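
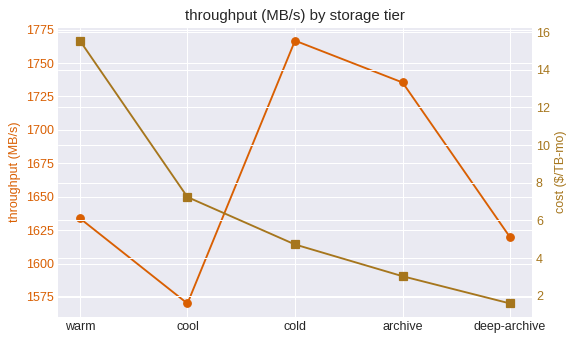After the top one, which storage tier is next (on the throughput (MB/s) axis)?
Top 3 (on the throughput (MB/s) axis): cold ≈ 1760, archive ≈ 1740, warm ≈ 1640.

archive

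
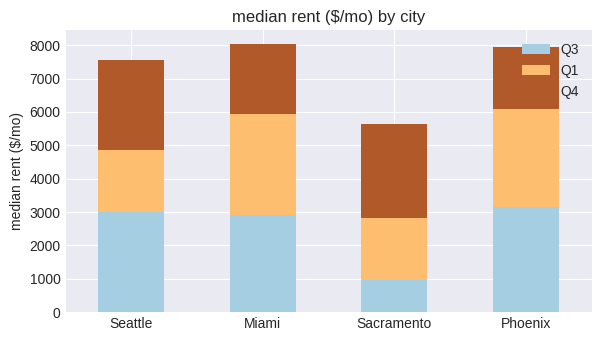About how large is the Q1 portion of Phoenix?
≈ 3000

Q1 top ≈ 6000, bottom ≈ 3000; segment ≈ 3000.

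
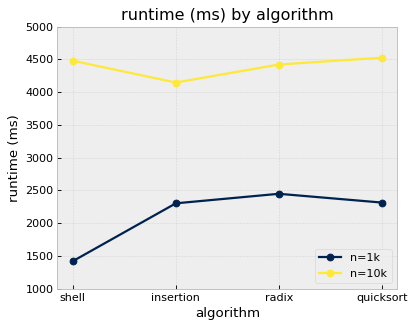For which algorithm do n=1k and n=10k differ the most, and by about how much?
shell, ≈ 3000 ms

shell: n=1k ≈ 1500, n=10k ≈ 4500 → gap ≈ 3000. Next-largest (quicksort) is only ≈ 2000.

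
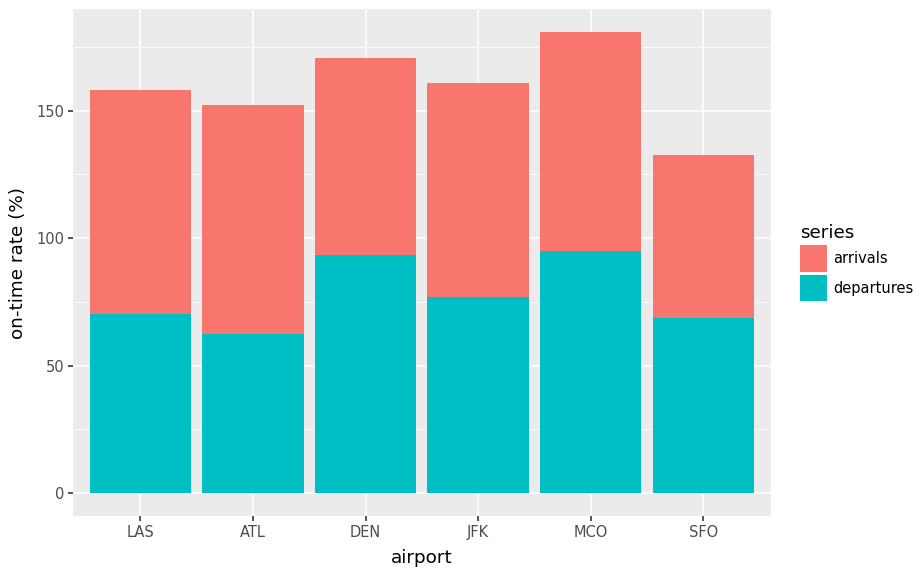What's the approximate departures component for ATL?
≈ 60

departures top ≈ 60, bottom ≈ 0; segment ≈ 60.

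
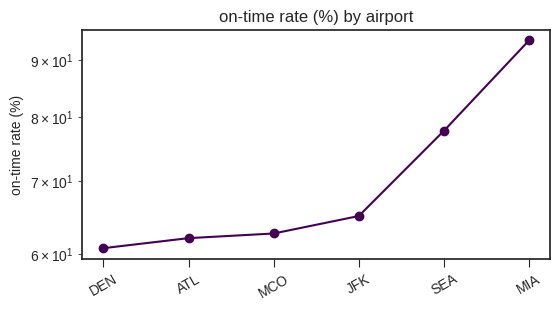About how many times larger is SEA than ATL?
SEA ≈ 80, ATL ≈ 60; 80/60 ≈ 1.33.

≈ 1.33×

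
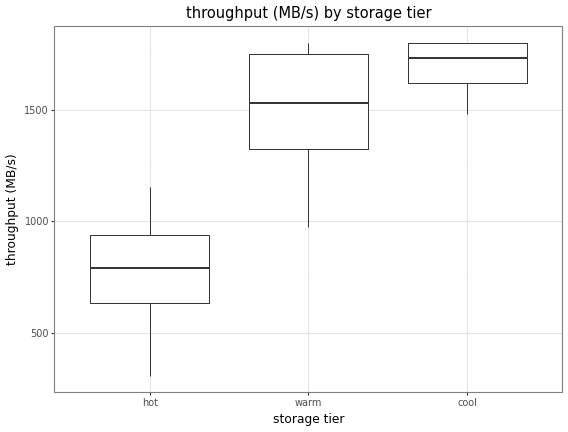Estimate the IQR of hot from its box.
Q3 ≈ 900, Q1 ≈ 600; IQR ≈ 300.

≈ 300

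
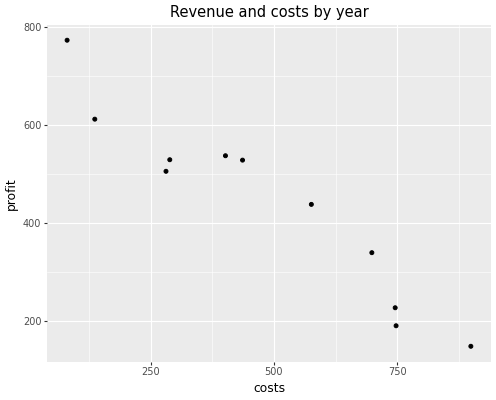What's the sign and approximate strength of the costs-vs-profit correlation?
negative, strong

Points are negatively correlated; strong (|r| ≈ 1.0).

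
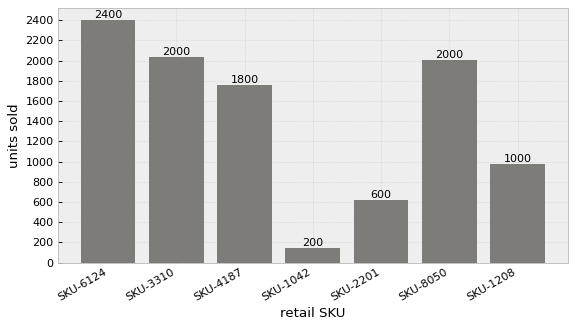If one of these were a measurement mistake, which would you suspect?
SKU-1042 ≈ 200; the rest sit between ≈ 600 and ≈ 2400.

SKU-1042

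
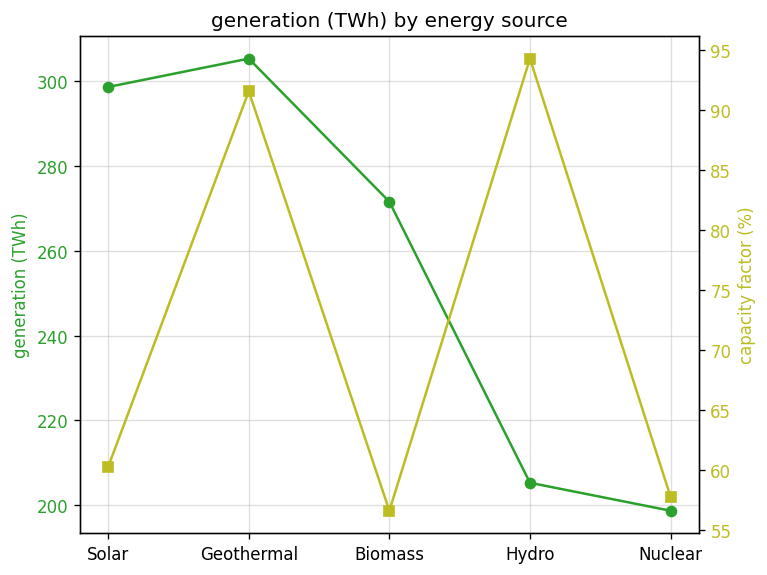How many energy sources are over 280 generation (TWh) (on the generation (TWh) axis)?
2

Above 280: Solar, Geothermal.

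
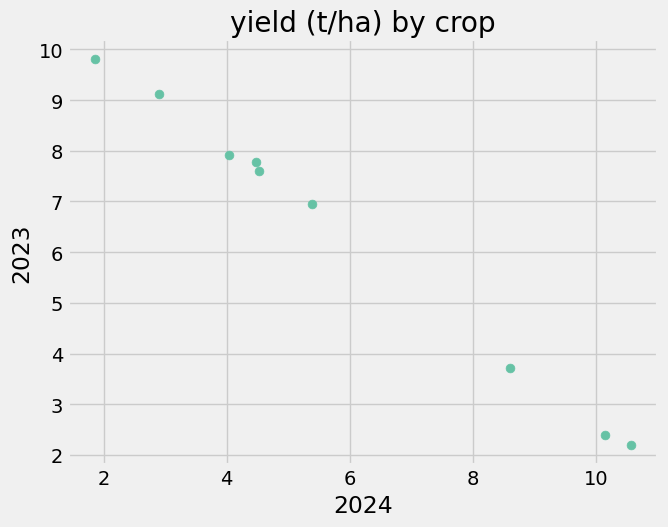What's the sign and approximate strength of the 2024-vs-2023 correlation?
negative, strong

Points are negatively correlated; strong (|r| ≈ 1.0).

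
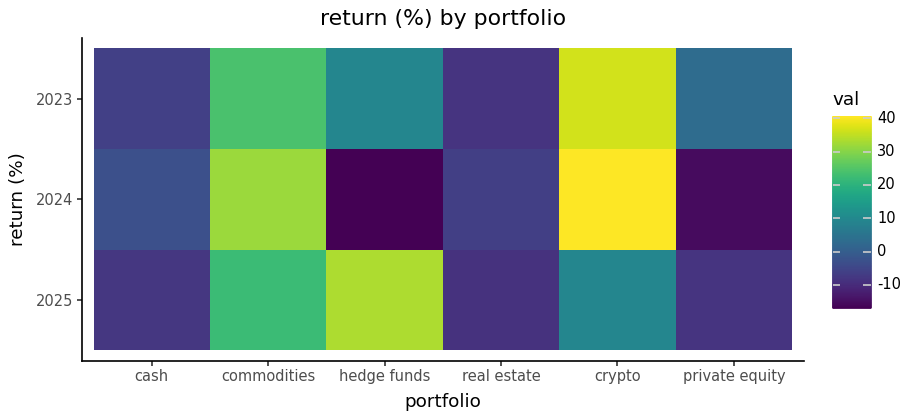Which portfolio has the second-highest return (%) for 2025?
commodities

Top 3 for 2025: hedge funds ≈ 35, commodities ≈ 20, crypto ≈ 10.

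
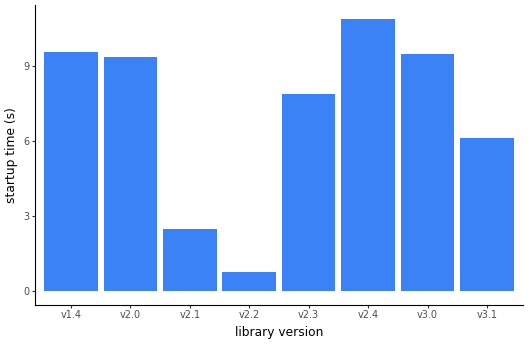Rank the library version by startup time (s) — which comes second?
Top 3: v2.4 ≈ 11, v1.4 ≈ 10, v3.0 ≈ 9.

v1.4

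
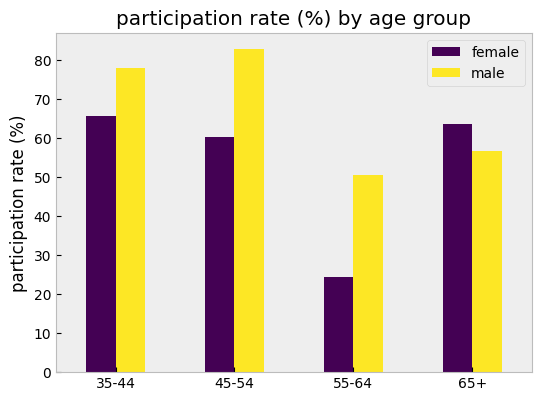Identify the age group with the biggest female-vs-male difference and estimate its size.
55-64, ≈ 30 %

55-64: female ≈ 20, male ≈ 50 → gap ≈ 30. Next-largest (45-54) is only ≈ 20.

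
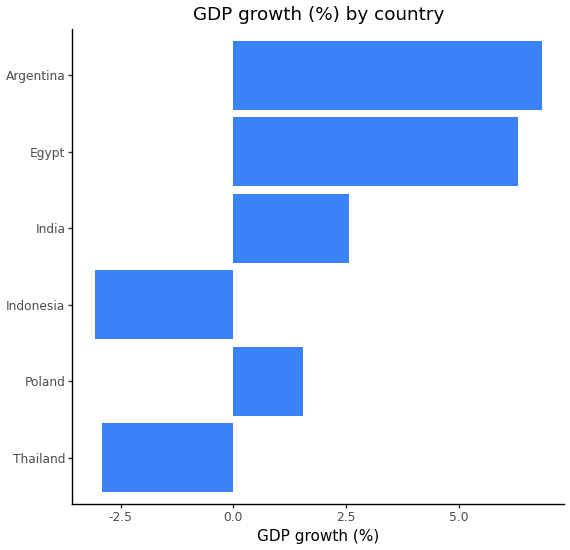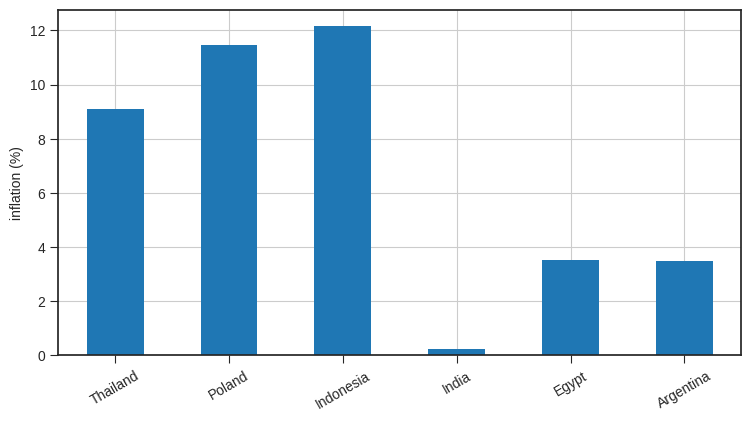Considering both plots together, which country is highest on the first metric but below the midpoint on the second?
Argentina

Chart 2 median inflation (%) ≈ 6; below-median countries: India, Egypt, Argentina. Among those, Argentina has the highest GDP growth (%) (≈ 7).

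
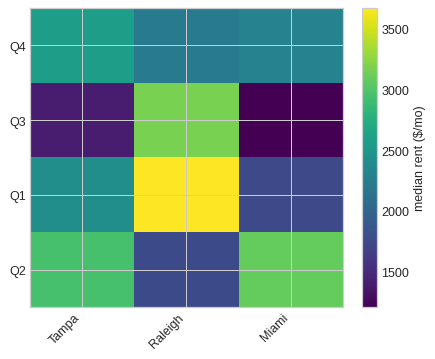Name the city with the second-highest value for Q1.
Tampa

Top 3 for Q1: Raleigh ≈ 3500, Tampa ≈ 2500, Miami ≈ 2000.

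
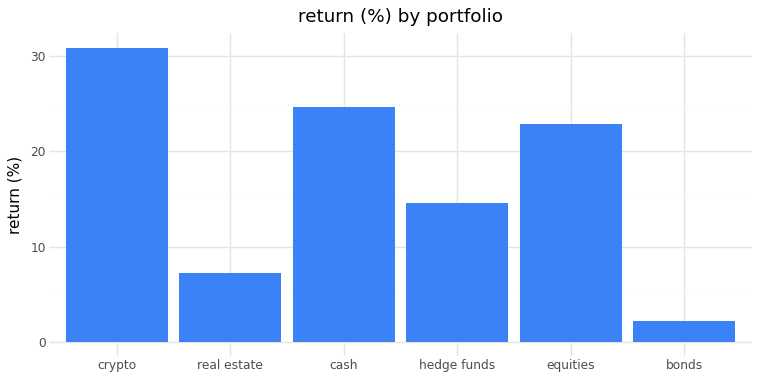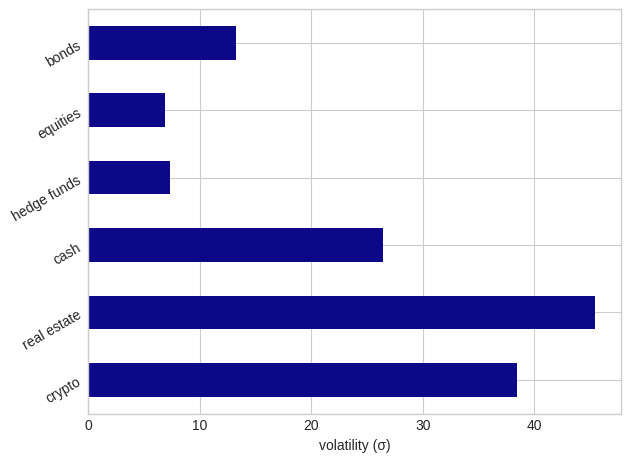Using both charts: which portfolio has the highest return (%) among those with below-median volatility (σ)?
Chart 2 median volatility (σ) ≈ 20; below-median portfolios: hedge funds, equities, bonds. Among those, equities has the highest return (%) (≈ 25).

equities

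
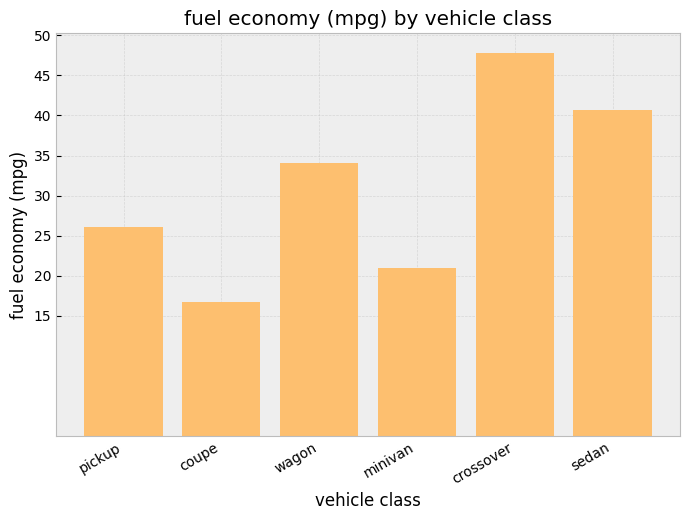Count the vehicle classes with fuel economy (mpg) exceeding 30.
3

Above 30: wagon, crossover, sedan.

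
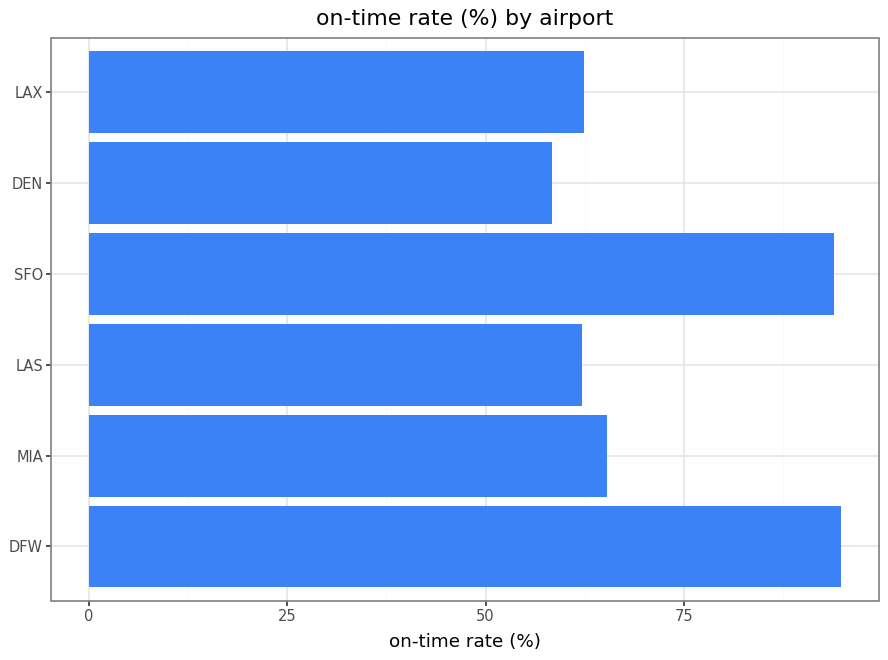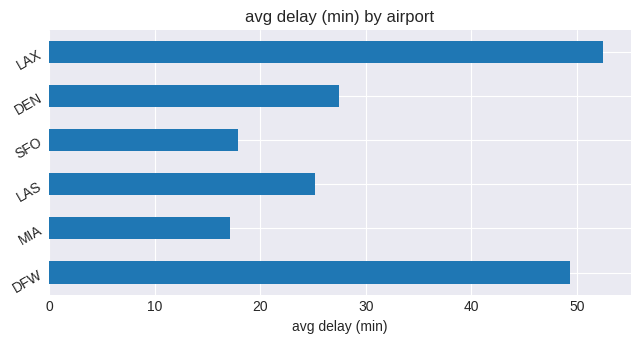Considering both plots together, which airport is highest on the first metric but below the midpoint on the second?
SFO

Chart 2 median avg delay (min) ≈ 25; below-median airports: MIA, LAS, SFO. Among those, SFO has the highest on-time rate (%) (≈ 90).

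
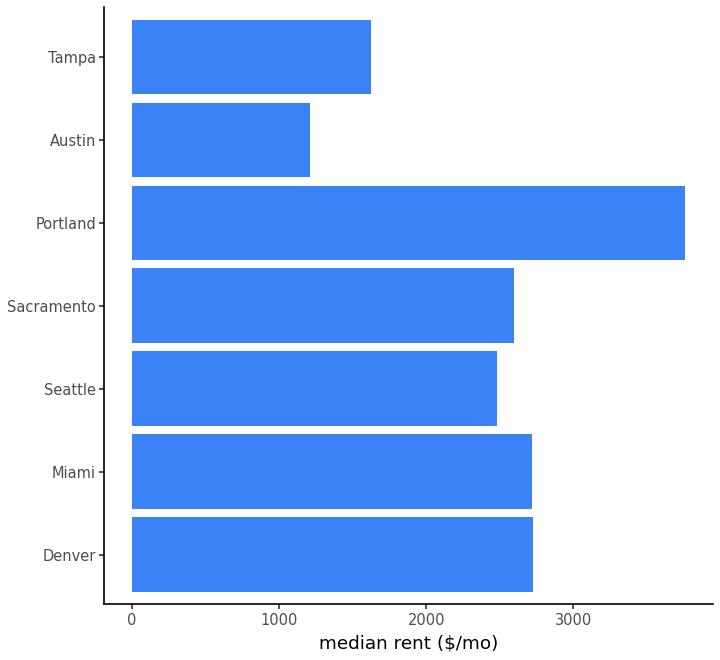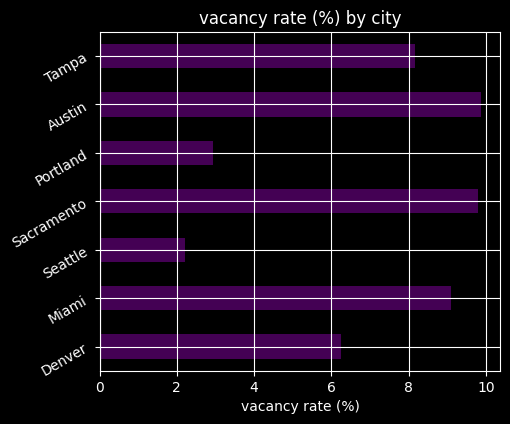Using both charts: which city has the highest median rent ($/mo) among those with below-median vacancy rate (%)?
Chart 2 median vacancy rate (%) ≈ 8; below-median cities: Denver, Seattle, Portland. Among those, Portland has the highest median rent ($/mo) (≈ 4000).

Portland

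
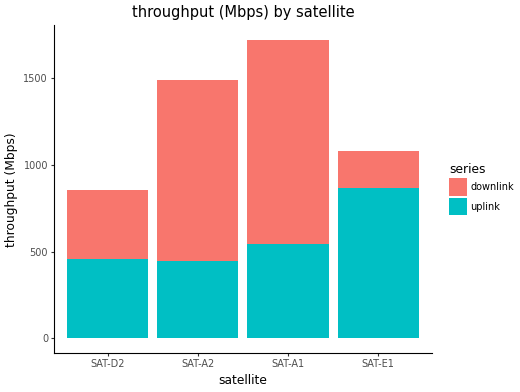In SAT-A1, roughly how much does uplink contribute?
≈ 600

uplink top ≈ 600, bottom ≈ 0; segment ≈ 600.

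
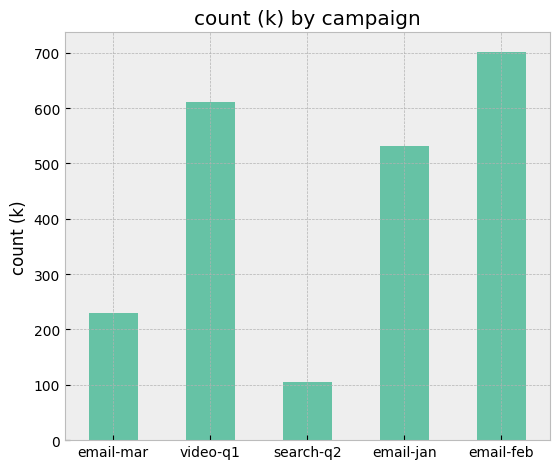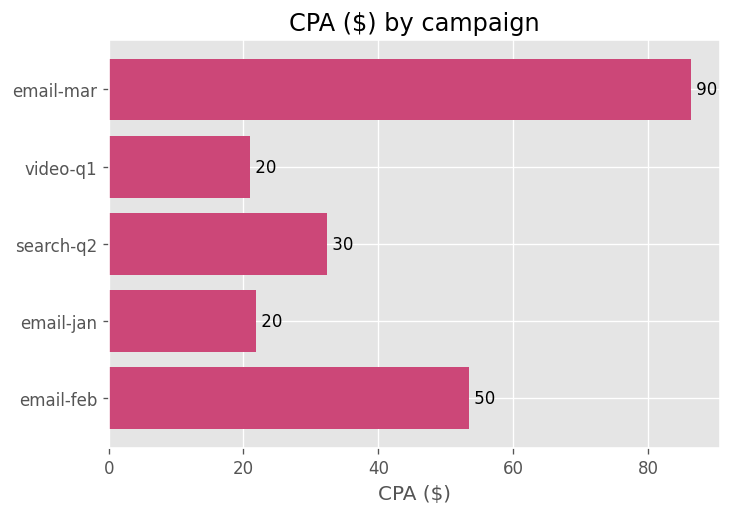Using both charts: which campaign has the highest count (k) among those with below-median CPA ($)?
Chart 2 median CPA ($) ≈ 30; below-median campaigns: video-q1, email-jan. Among those, video-q1 has the highest count (k) (≈ 600).

video-q1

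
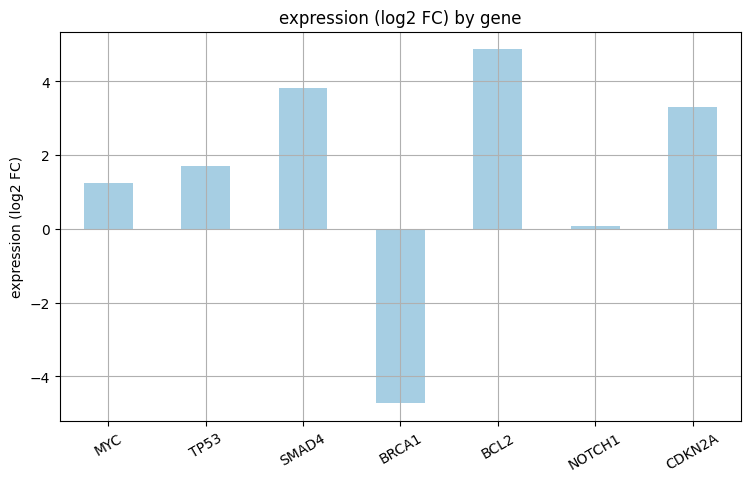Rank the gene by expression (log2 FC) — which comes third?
Top 4: BCL2 ≈ 5, SMAD4 ≈ 4, CDKN2A ≈ 3, TP53 ≈ 2.

CDKN2A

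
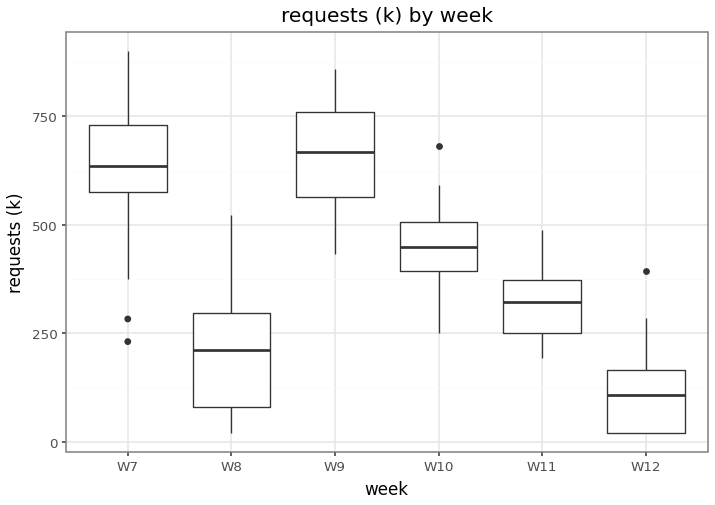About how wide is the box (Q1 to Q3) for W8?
≈ 200

Q3 ≈ 300, Q1 ≈ 100; IQR ≈ 200.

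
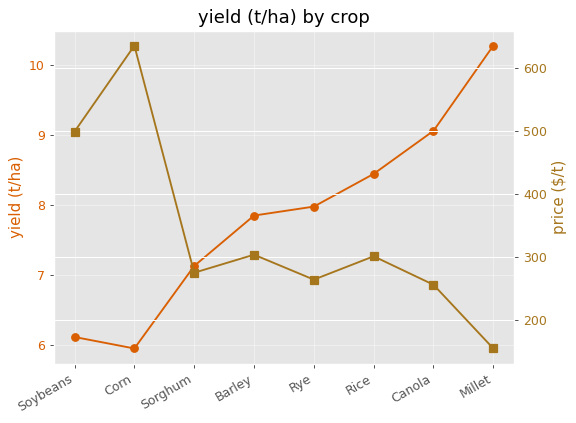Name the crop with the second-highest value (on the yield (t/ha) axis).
Top 3 (on the yield (t/ha) axis): Millet ≈ 10.5, Canola ≈ 9.0, Rice ≈ 8.5.

Canola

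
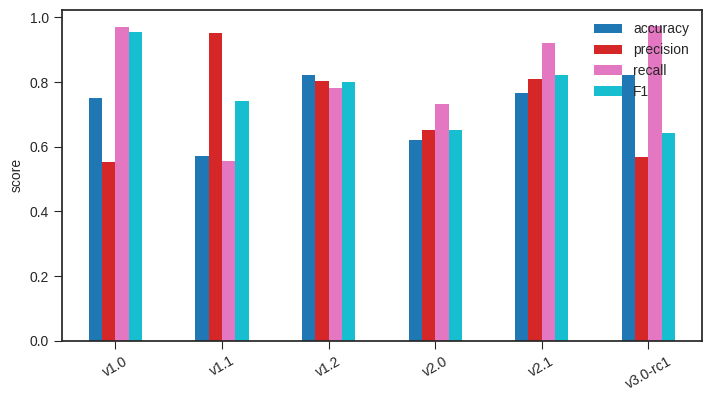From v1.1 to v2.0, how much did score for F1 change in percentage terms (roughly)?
≈ -14.3%

v1.1 ≈ 0.7, v2.0 ≈ 0.6; (0.6 − 0.7) / 0.7 ≈ -14.3%.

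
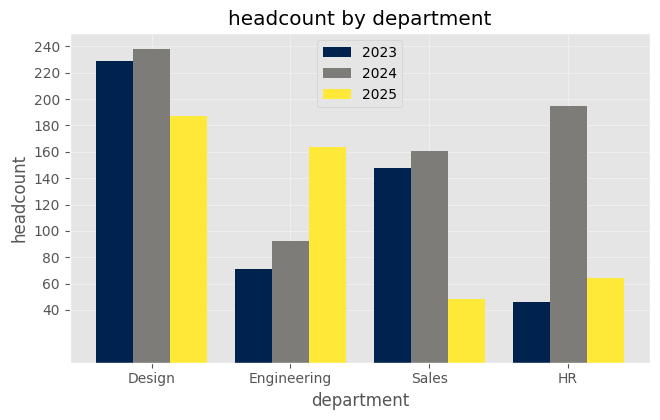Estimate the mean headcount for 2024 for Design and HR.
≈ 220

(240 + 200) / 2 ≈ 220.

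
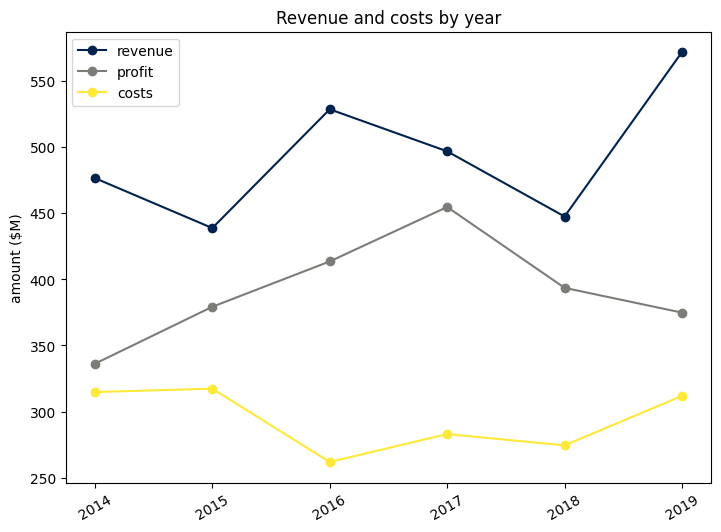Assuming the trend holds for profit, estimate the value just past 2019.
Last three: 450, 400, 350 → slope ≈ -50/step → next ≈ 300.

≈ 300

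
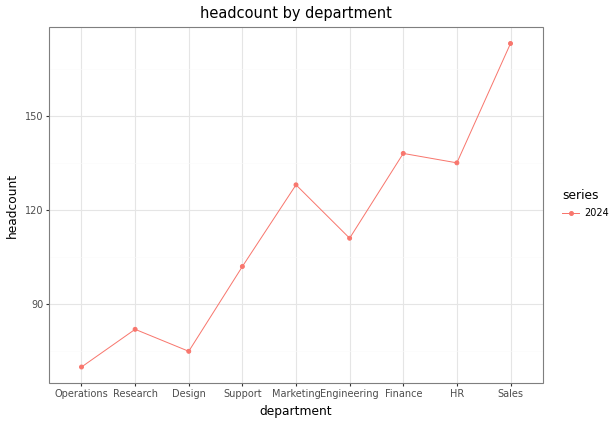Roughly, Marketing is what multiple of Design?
≈ 1.62×

Marketing ≈ 130, Design ≈ 80; 130/80 ≈ 1.62.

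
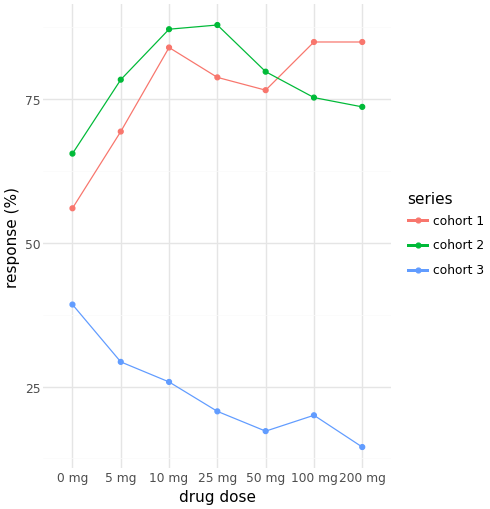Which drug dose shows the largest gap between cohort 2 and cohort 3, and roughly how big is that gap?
25 mg: cohort 2 ≈ 90, cohort 3 ≈ 20 → gap ≈ 70. Next-largest (50 mg) is only ≈ 60.

25 mg, ≈ 70 %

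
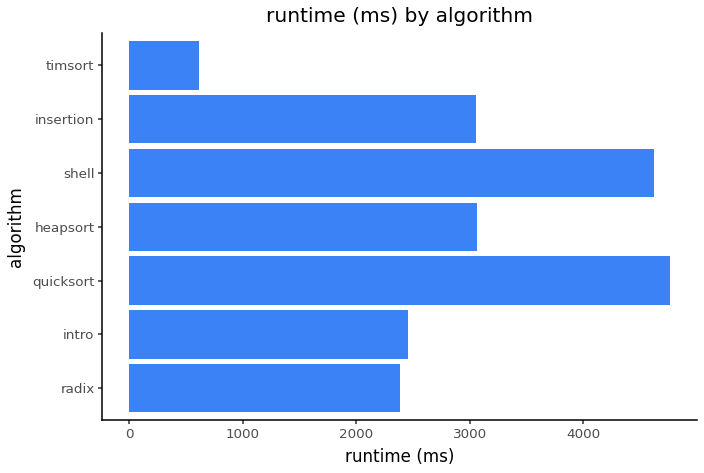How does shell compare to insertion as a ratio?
≈ 1.5×

shell ≈ 4500, insertion ≈ 3000; 4500/3000 ≈ 1.5.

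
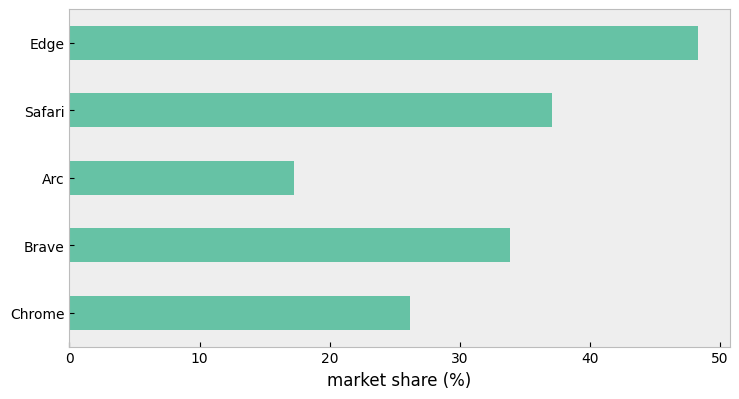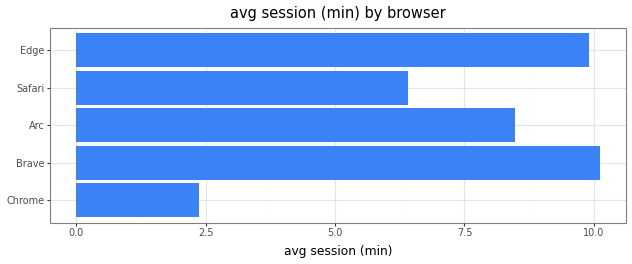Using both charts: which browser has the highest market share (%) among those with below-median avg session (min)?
Chart 2 median avg session (min) ≈ 8; below-median browsers: Chrome, Safari. Among those, Safari has the highest market share (%) (≈ 35).

Safari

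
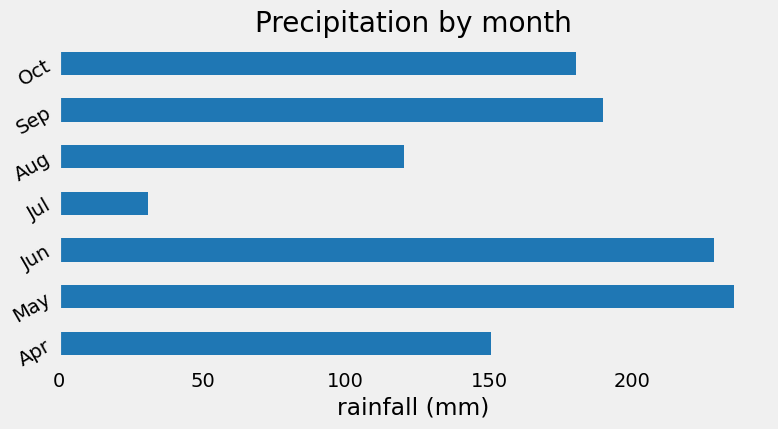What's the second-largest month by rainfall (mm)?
Top 3: May ≈ 240, Jun ≈ 220, Sep ≈ 180.

Jun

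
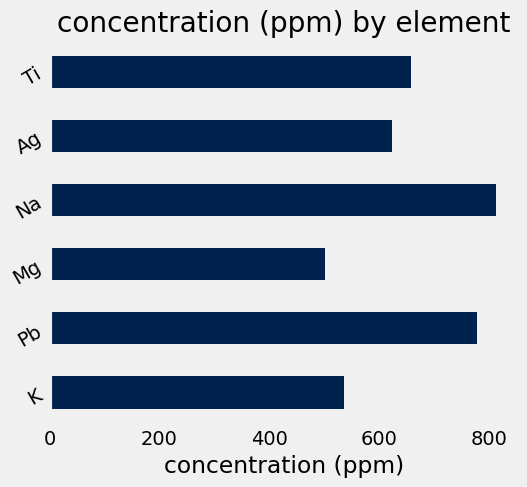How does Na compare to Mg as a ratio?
≈ 1.6×

Na ≈ 800, Mg ≈ 500; 800/500 ≈ 1.6.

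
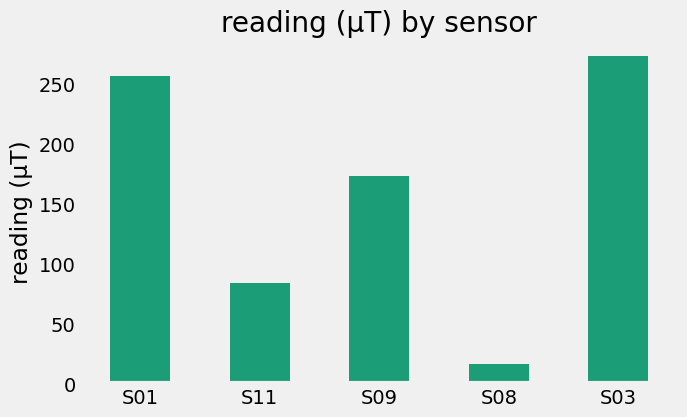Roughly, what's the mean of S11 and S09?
≈ 125

(75 + 175) / 2 ≈ 125.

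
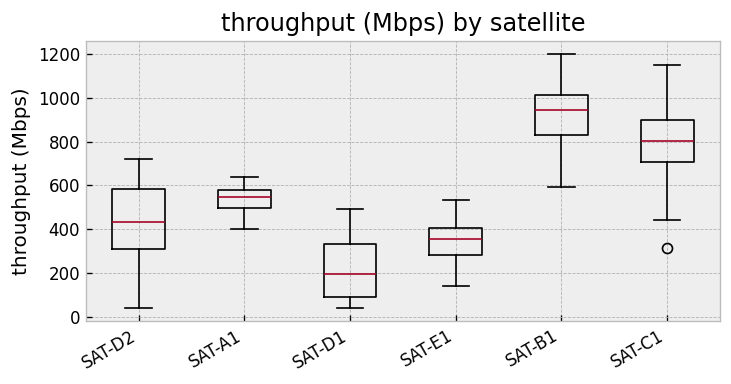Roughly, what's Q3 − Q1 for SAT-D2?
≈ 300

Q3 ≈ 600, Q1 ≈ 300; IQR ≈ 300.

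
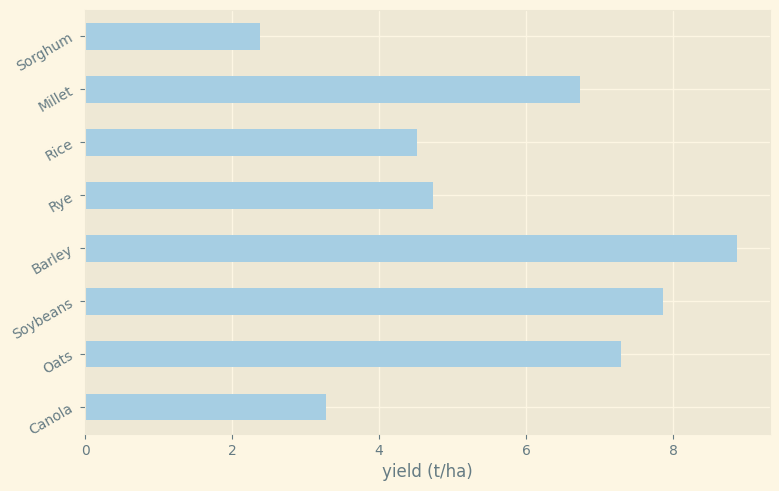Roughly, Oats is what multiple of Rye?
≈ 1.4×

Oats ≈ 7, Rye ≈ 5; 7/5 ≈ 1.4.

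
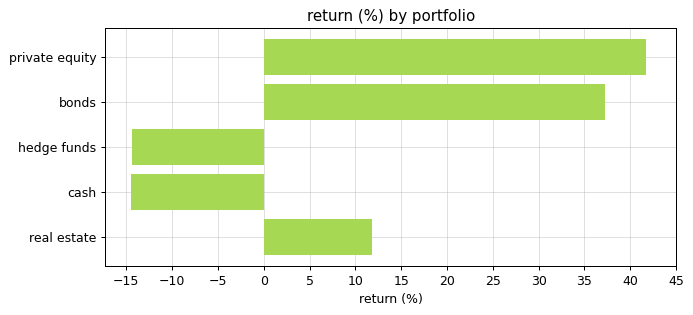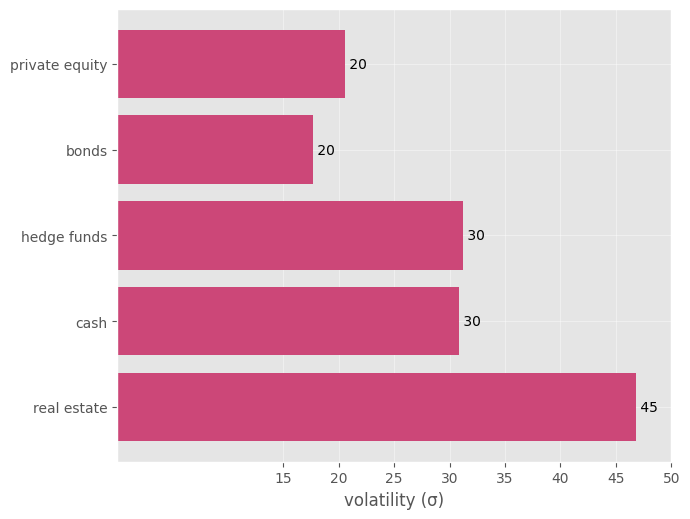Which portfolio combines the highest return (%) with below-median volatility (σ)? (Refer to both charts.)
private equity

Chart 2 median volatility (σ) ≈ 30; below-median portfolios: private equity, bonds. Among those, private equity has the highest return (%) (≈ 40).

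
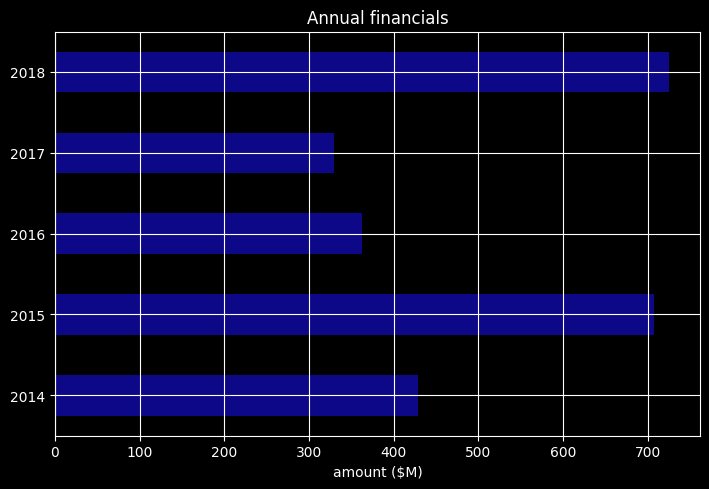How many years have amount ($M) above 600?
Above 600: 2015, 2018.

2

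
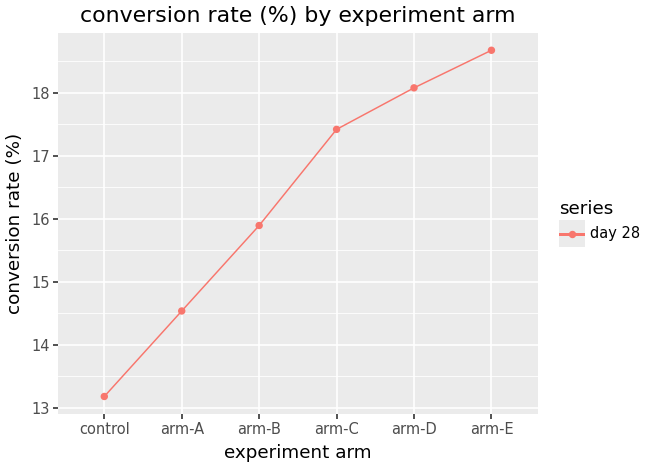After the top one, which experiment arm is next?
arm-D

Top 3: arm-E ≈ 18.5, arm-D ≈ 18.0, arm-C ≈ 17.5.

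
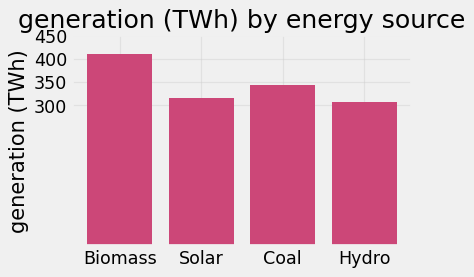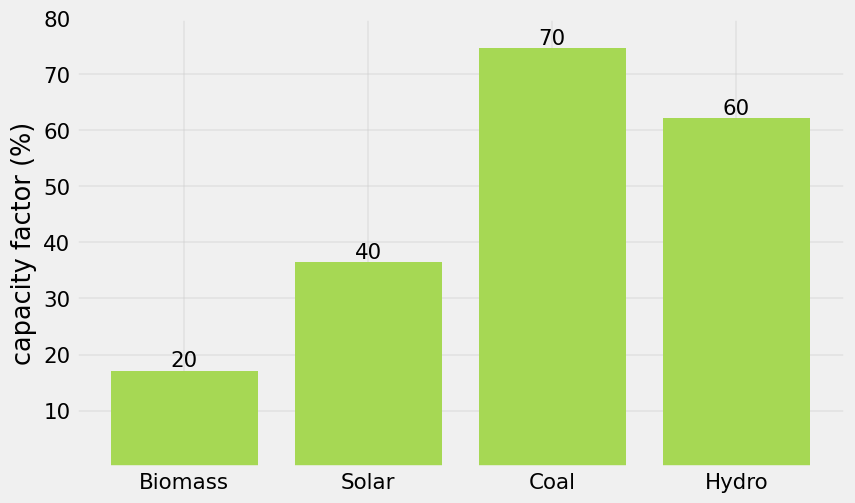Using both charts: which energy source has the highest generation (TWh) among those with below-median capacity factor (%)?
Biomass

Chart 2 median capacity factor (%) ≈ 50; below-median energy sources: Biomass, Solar. Among those, Biomass has the highest generation (TWh) (≈ 400).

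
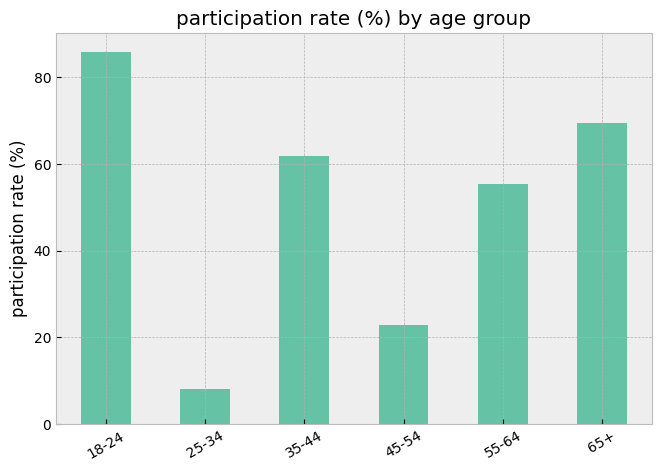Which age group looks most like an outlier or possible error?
25-34 ≈ 10; the rest sit between ≈ 20 and ≈ 90.

25-34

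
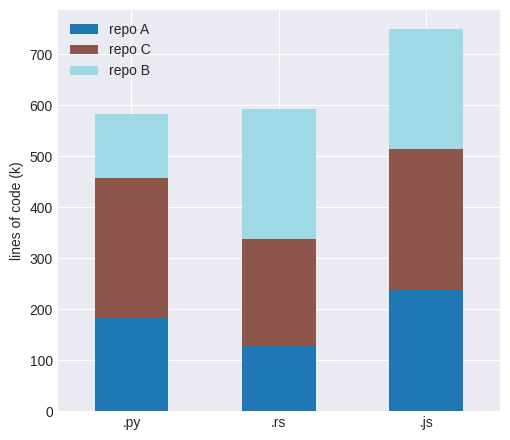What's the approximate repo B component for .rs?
repo B top ≈ 600, bottom ≈ 300; segment ≈ 300.

≈ 300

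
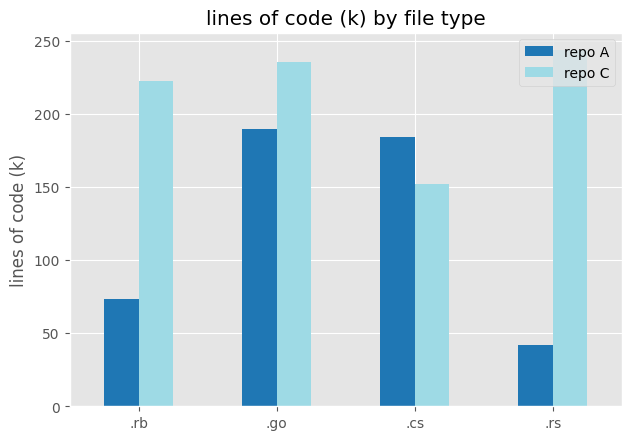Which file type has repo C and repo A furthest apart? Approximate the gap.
.rs: repo C ≈ 250, repo A ≈ 50 → gap ≈ 200. Next-largest (.rb) is only ≈ 150.

.rs, ≈ 200 k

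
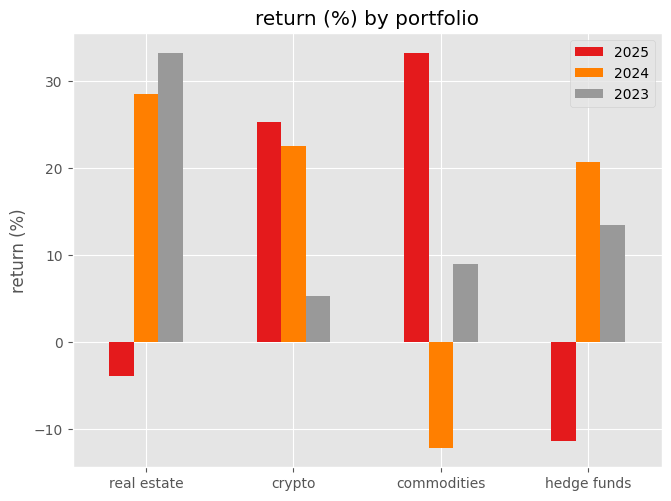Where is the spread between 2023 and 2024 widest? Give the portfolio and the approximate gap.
commodities, ≈ 20 %

commodities: 2023 ≈ 10, 2024 ≈ -10 → gap ≈ 20. Next-largest (crypto) is only ≈ 15.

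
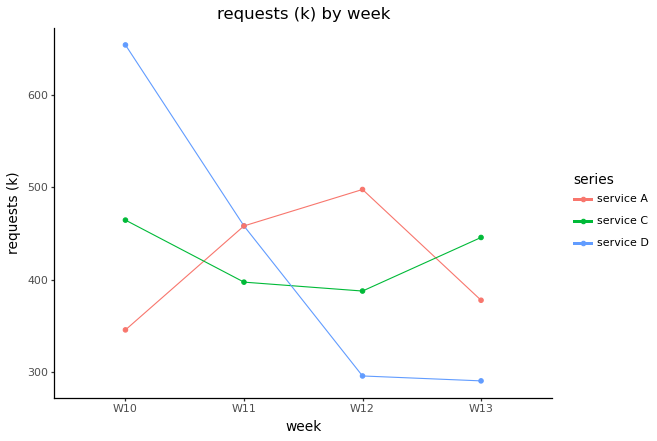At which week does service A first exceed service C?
W11

W10: service A ≈ 350 vs service C ≈ 450 (not yet); W11: service A ≈ 450 vs service C ≈ 400 (first crossover).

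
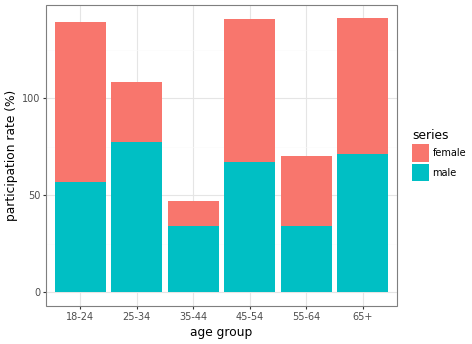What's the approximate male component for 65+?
≈ 80

male top ≈ 80, bottom ≈ 0; segment ≈ 80.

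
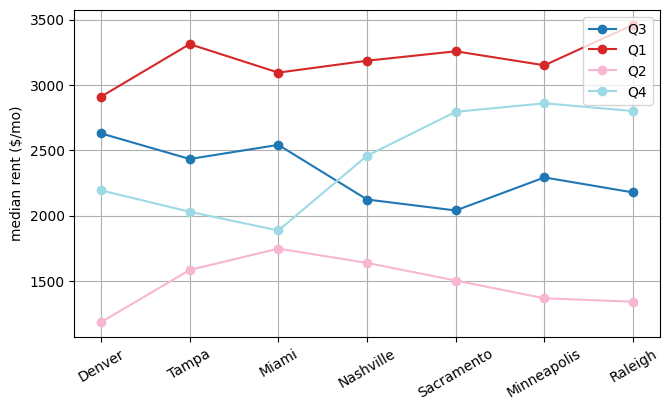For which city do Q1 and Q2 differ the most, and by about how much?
Raleigh: Q1 ≈ 3400, Q2 ≈ 1400 → gap ≈ 2000. Next-largest (Minneapolis) is only ≈ 1800.

Raleigh, ≈ 2000 $/mo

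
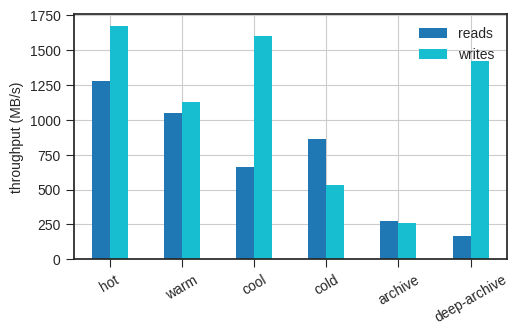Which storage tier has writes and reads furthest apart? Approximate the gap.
deep-archive, ≈ 1200 MB/s

deep-archive: writes ≈ 1400, reads ≈ 200 → gap ≈ 1200. Next-largest (cool) is only ≈ 1000.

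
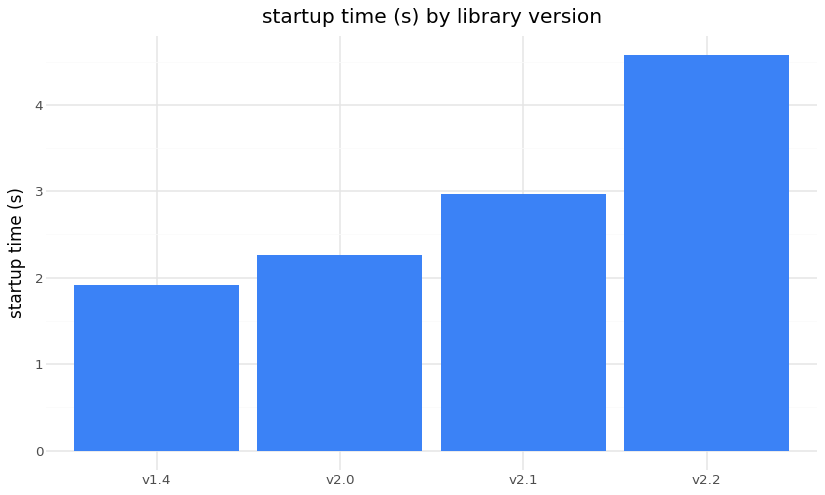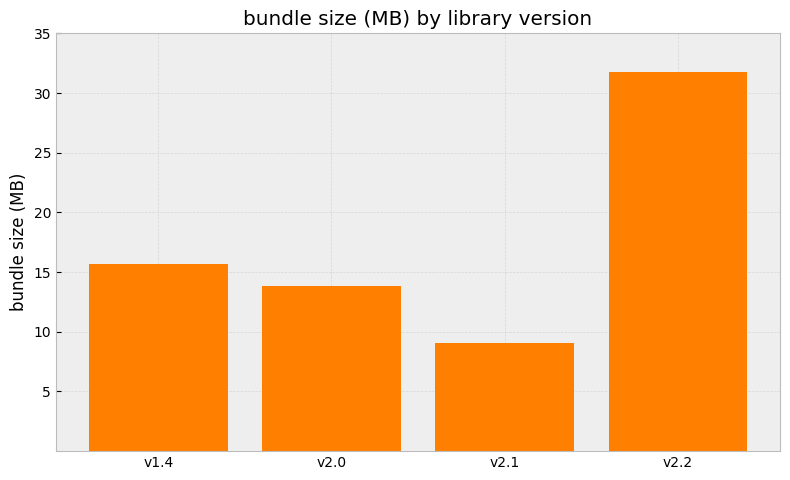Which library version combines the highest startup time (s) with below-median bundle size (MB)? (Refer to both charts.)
v2.1

Chart 2 median bundle size (MB) ≈ 15; below-median library versions: v2.0, v2.1. Among those, v2.1 has the highest startup time (s) (≈ 3).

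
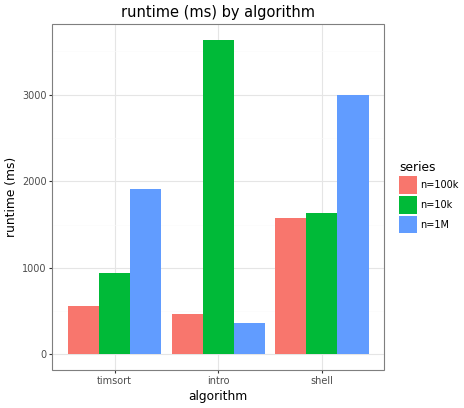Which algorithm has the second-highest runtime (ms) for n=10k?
Top 3 for n=10k: intro ≈ 3500, shell ≈ 1500, timsort ≈ 1000.

shell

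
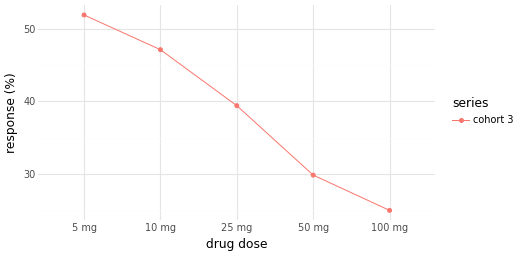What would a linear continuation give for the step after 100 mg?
≈ 17.5

Last three: 40, 30, 25 → slope ≈ -7.5/step → next ≈ 17.5.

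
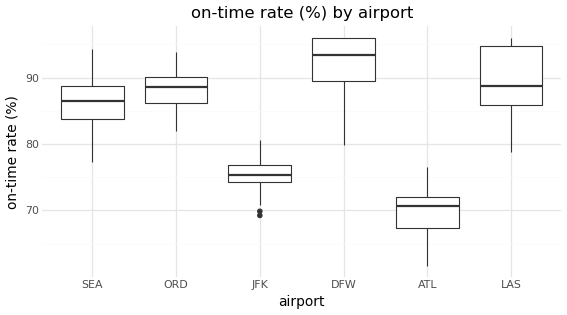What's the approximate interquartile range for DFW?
≈ 6

Q3 ≈ 96, Q1 ≈ 90; IQR ≈ 6.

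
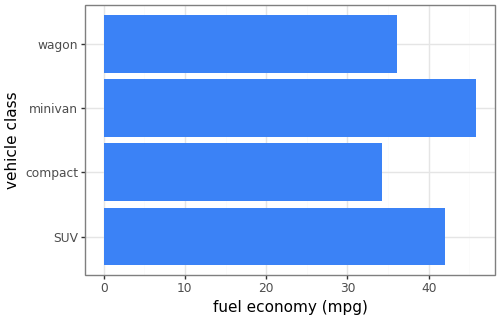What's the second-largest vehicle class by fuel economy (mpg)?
SUV

Top 3: minivan ≈ 45, SUV ≈ 40, wagon ≈ 35.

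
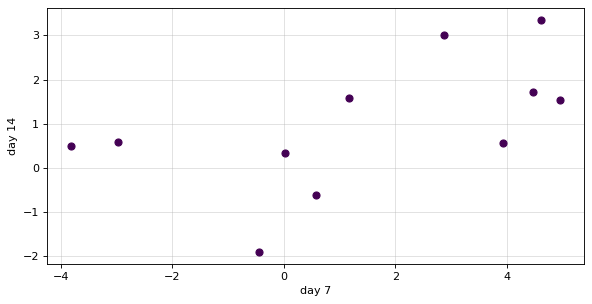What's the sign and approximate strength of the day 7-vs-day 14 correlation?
Points are positively correlated; moderate (|r| ≈ 0.6).

positive, moderate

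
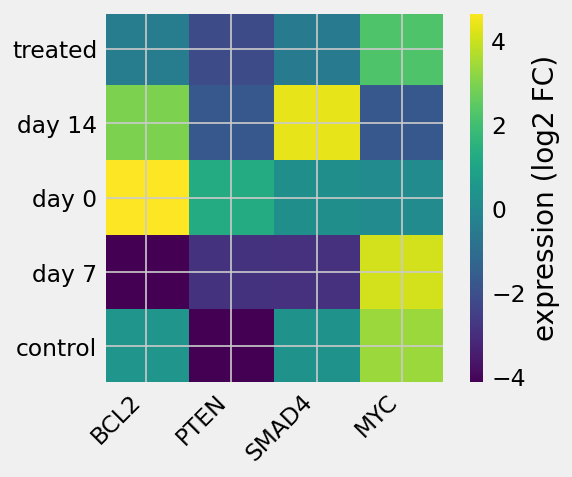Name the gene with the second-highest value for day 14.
BCL2

Top 3 for day 14: SMAD4 ≈ 4, BCL2 ≈ 3, MYC ≈ -2.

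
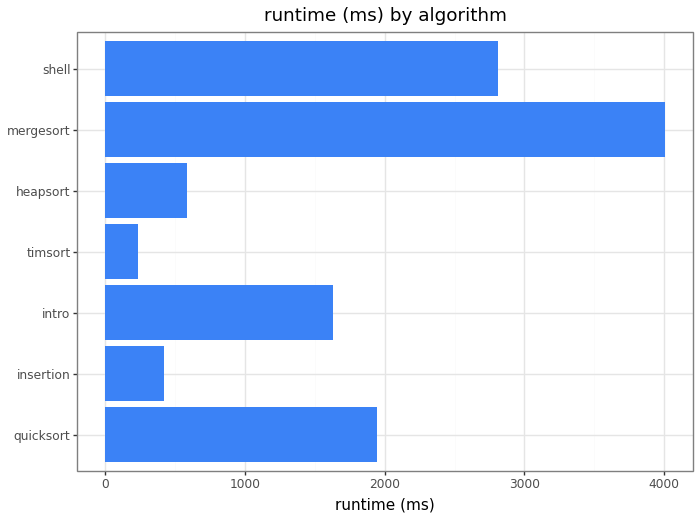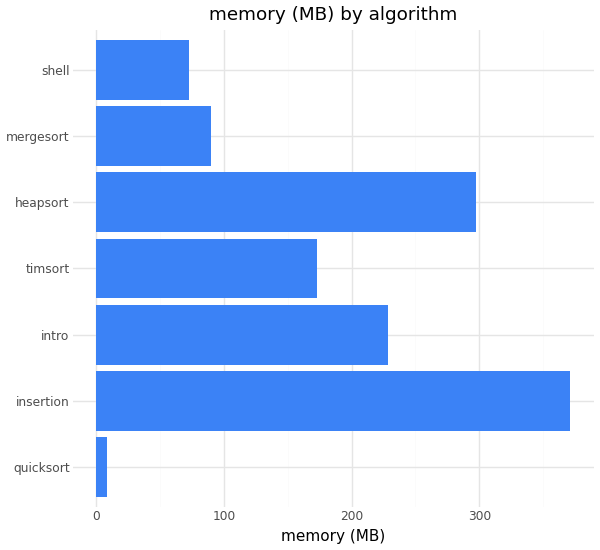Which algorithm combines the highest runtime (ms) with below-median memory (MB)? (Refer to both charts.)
Chart 2 median memory (MB) ≈ 150; below-median algorithms: quicksort, mergesort, shell. Among those, mergesort has the highest runtime (ms) (≈ 4000).

mergesort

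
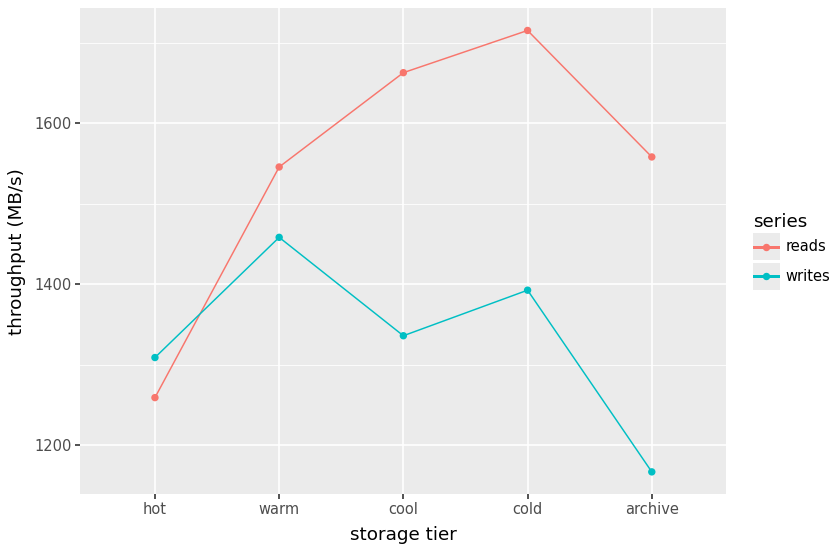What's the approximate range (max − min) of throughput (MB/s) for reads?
Max cold ≈ 1700, min hot ≈ 1250; range ≈ 450.

≈ 450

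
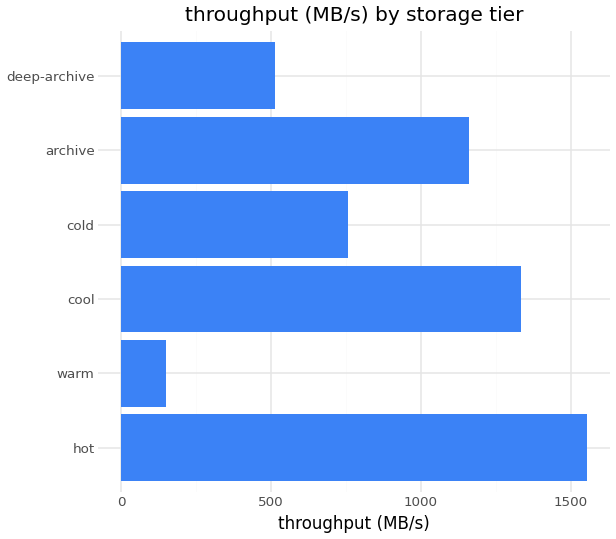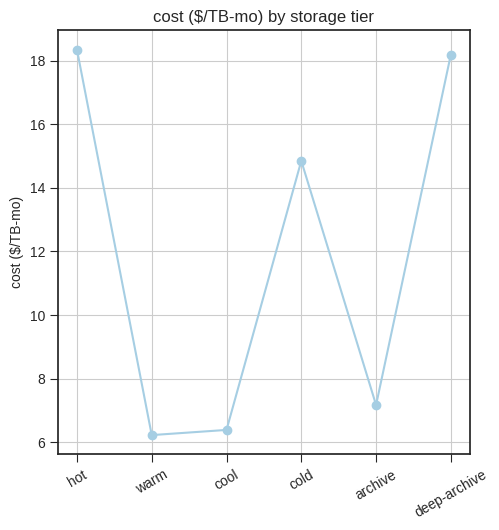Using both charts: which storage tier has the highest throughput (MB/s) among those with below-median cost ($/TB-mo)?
Chart 2 median cost ($/TB-mo) ≈ 12; below-median storage tiers: warm, cool, archive. Among those, cool has the highest throughput (MB/s) (≈ 1400).

cool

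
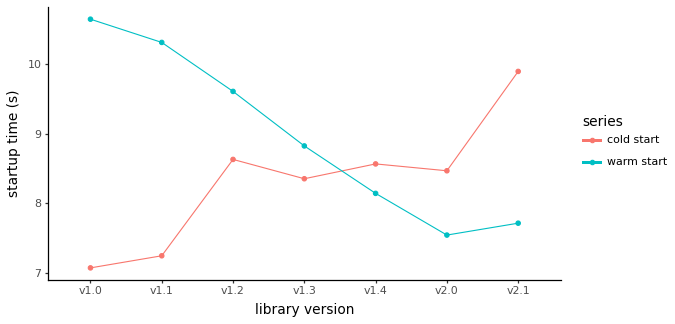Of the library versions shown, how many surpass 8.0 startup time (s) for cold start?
Above 8.0: v1.2, v1.3, v1.4, v2.0, v2.1.

5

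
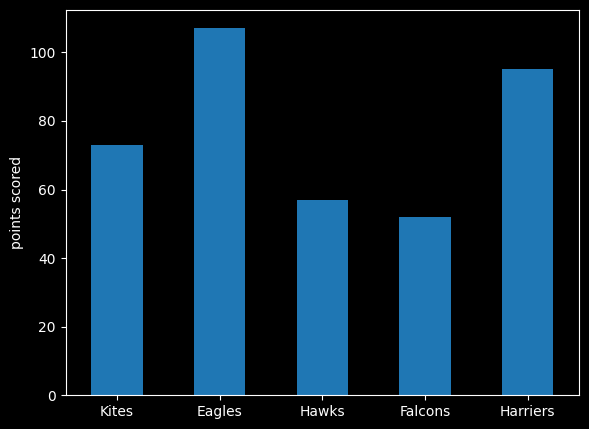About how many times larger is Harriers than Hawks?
≈ 1.67×

Harriers ≈ 100, Hawks ≈ 60; 100/60 ≈ 1.67.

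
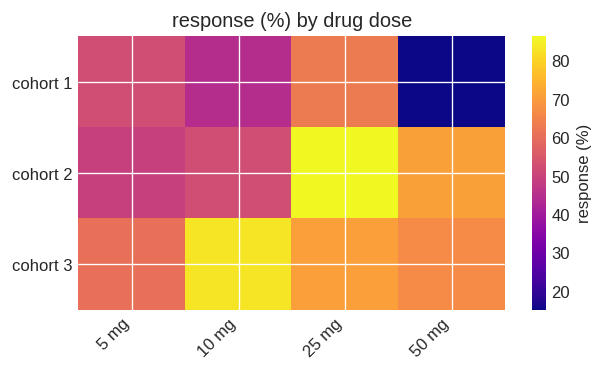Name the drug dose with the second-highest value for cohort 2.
50 mg

Top 3 for cohort 2: 25 mg ≈ 90, 50 mg ≈ 70, 10 mg ≈ 50.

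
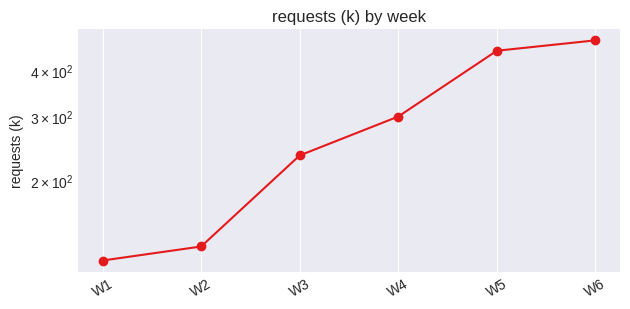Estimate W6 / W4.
W6 ≈ 500, W4 ≈ 300; 500/300 ≈ 1.67.

≈ 1.67×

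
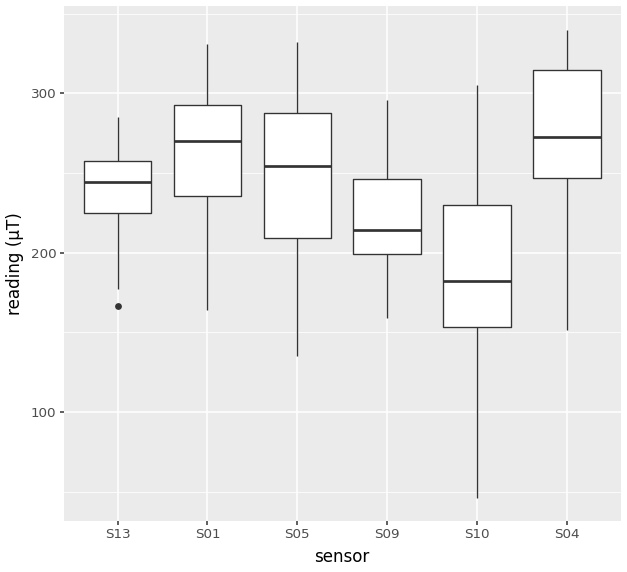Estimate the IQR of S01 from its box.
≈ 50

Q3 ≈ 290, Q1 ≈ 240; IQR ≈ 50.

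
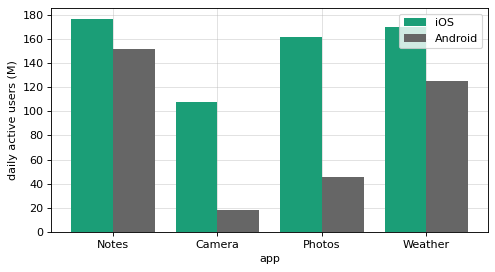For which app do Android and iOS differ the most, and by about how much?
Photos: Android ≈ 40, iOS ≈ 160 → gap ≈ 120. Next-largest (Camera) is only ≈ 80.

Photos, ≈ 120 M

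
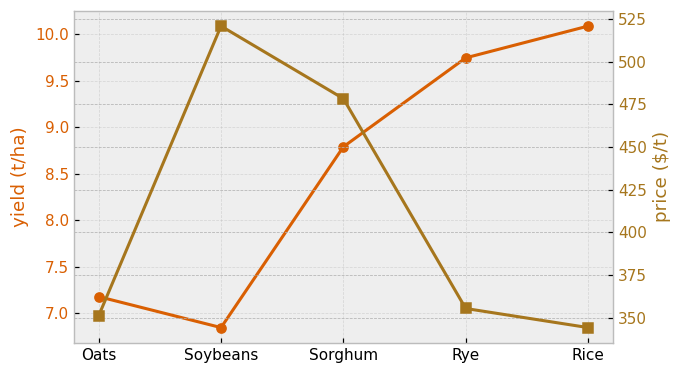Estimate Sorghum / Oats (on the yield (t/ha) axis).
Sorghum ≈ 9.0, Oats ≈ 7.0; 9.0/7.0 ≈ 1.29.

≈ 1.29×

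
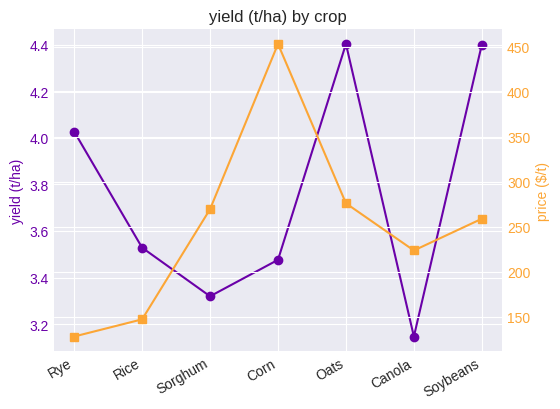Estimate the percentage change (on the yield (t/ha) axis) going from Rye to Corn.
Rye ≈ 4.0, Corn ≈ 3.4; (3.4 − 4.0) / 4.0 ≈ -15%.

≈ -15%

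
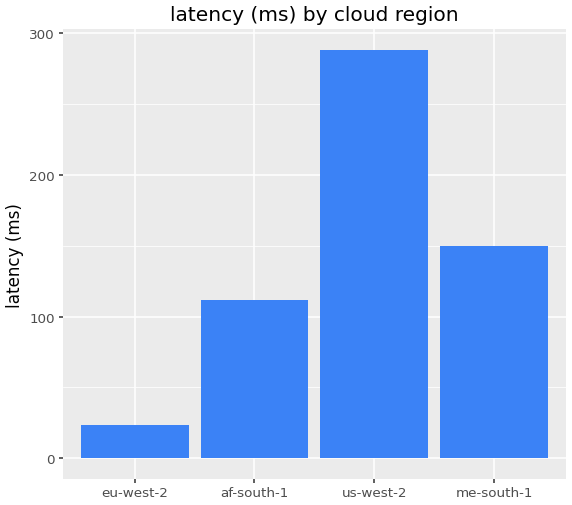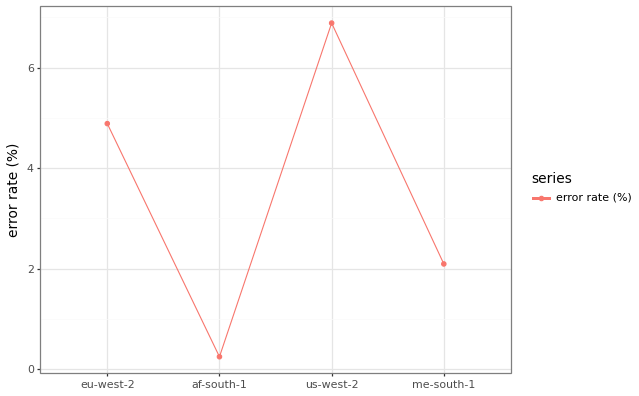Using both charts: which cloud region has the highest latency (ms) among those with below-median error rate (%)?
Chart 2 median error rate (%) ≈ 3; below-median cloud regions: af-south-1, me-south-1. Among those, me-south-1 has the highest latency (ms) (≈ 150).

me-south-1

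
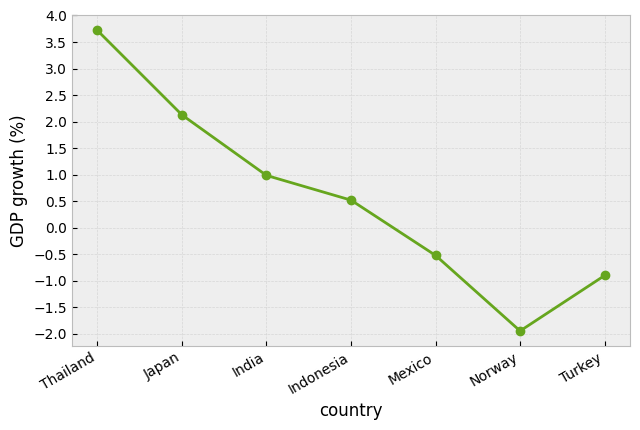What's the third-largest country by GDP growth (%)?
India

Top 4: Thailand ≈ 3.5, Japan ≈ 2.0, India ≈ 1.0, Indonesia ≈ 0.5.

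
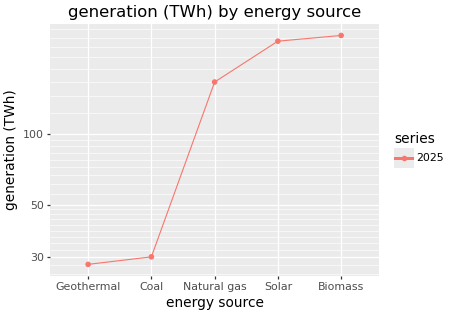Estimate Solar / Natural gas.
≈ 1.5×

Solar ≈ 240, Natural gas ≈ 160; 240/160 ≈ 1.5.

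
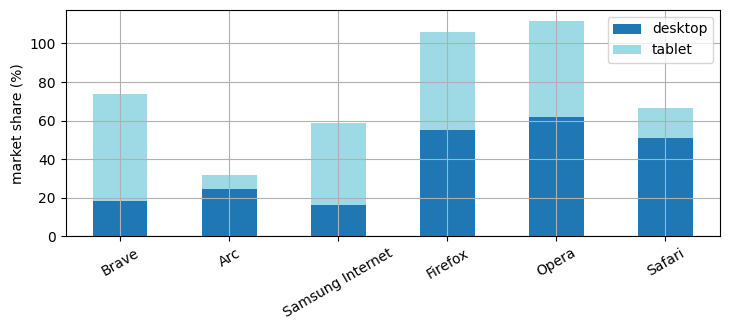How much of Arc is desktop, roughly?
desktop top ≈ 20, bottom ≈ 0; segment ≈ 20.

≈ 20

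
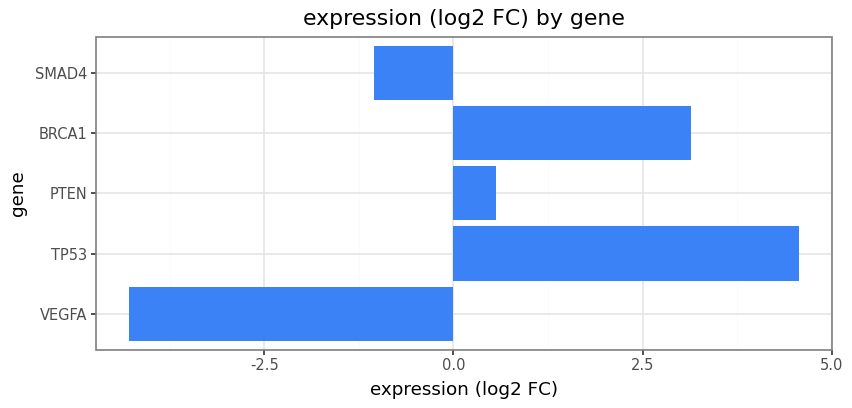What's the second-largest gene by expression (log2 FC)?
BRCA1

Top 3: TP53 ≈ 5, BRCA1 ≈ 3, PTEN ≈ 1.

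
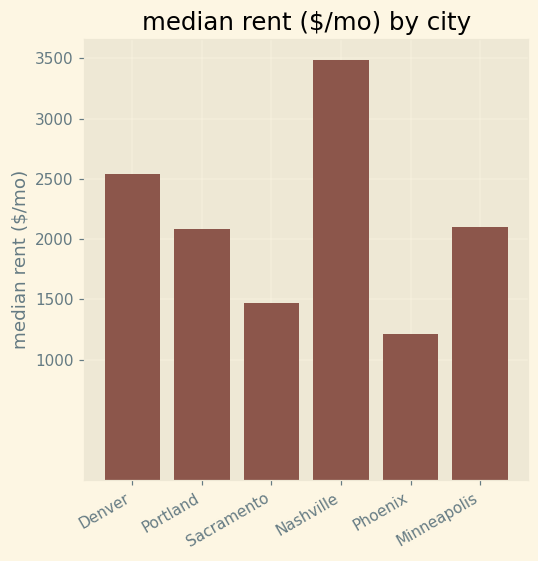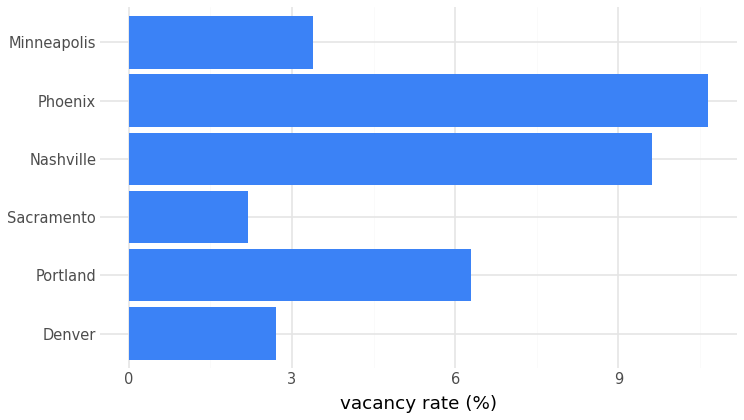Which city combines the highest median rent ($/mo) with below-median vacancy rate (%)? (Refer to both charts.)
Chart 2 median vacancy rate (%) ≈ 5; below-median cities: Denver, Sacramento, Minneapolis. Among those, Denver has the highest median rent ($/mo) (≈ 2500).

Denver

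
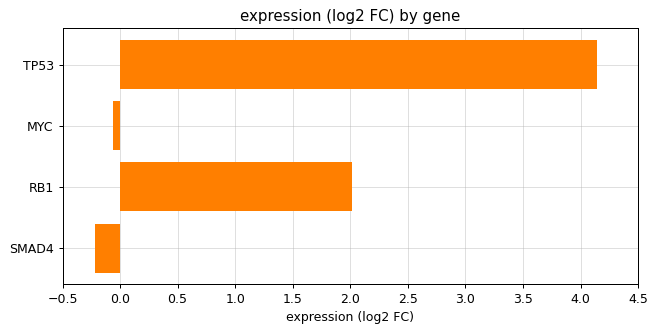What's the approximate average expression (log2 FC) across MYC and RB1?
(0.0 + 2.0) / 2 ≈ 1.

≈ 1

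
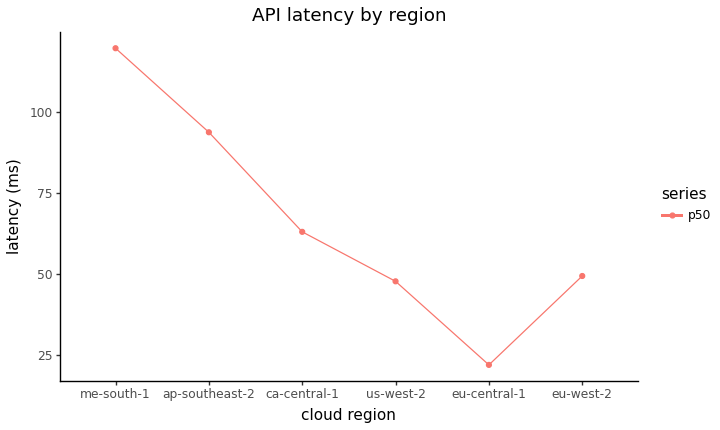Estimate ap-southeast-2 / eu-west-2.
≈ 1.8×

ap-southeast-2 ≈ 90, eu-west-2 ≈ 50; 90/50 ≈ 1.8.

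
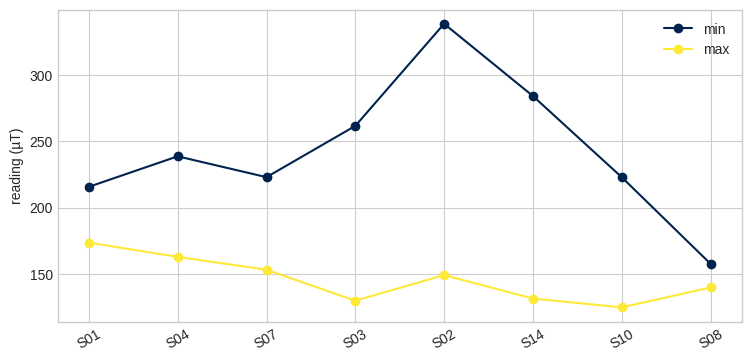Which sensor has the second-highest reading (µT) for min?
S14

Top 3 for min: S02 ≈ 340, S14 ≈ 280, S03 ≈ 260.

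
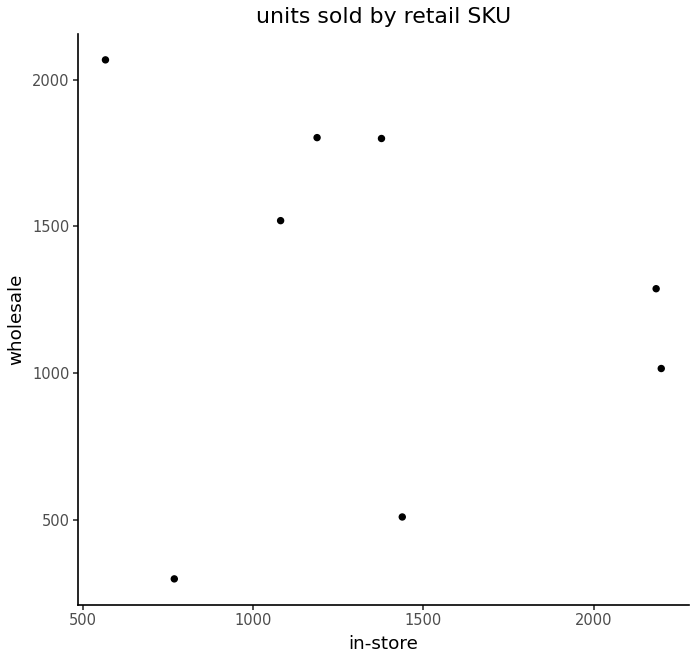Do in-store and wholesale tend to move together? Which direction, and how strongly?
no clear correlation

Points are roughly uncorrelated; weak (|r| ≈ 0.2).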